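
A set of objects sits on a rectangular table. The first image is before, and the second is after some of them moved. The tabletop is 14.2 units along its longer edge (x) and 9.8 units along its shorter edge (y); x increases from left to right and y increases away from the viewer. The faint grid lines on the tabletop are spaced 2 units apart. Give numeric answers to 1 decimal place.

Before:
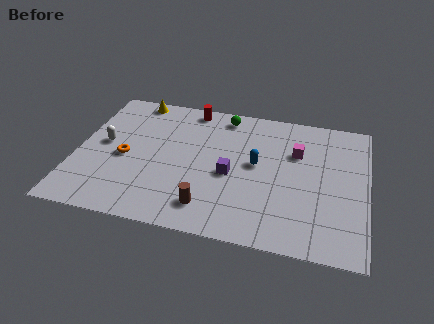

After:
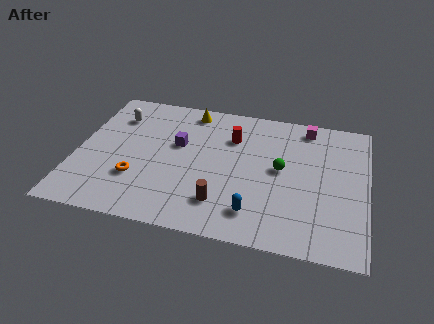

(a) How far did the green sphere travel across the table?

4.5

From (7.0, 8.6) to (10.0, 5.2), the green sphere covered √(3.0² + 3.4²) ≈ 4.5 units.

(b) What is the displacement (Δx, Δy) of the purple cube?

(-2.7, 1.6)

From the two frames, the purple cube sits at roughly (7.6, 4.3) before and (4.9, 5.9) after.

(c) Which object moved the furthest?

the green sphere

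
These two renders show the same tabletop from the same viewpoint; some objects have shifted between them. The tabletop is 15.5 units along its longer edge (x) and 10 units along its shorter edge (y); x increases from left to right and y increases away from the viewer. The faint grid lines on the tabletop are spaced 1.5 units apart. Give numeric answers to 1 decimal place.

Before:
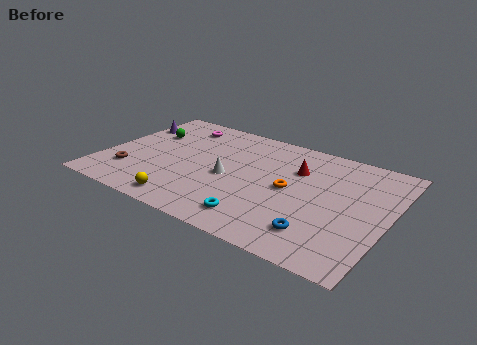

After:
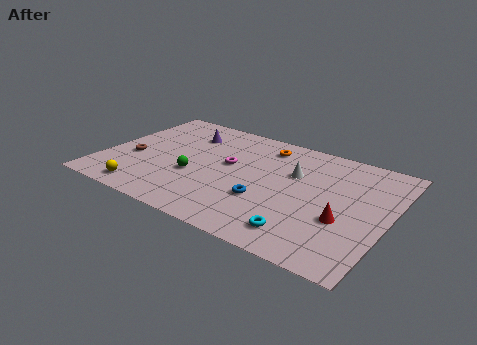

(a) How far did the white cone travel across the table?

3.9

The white cone moved from about (6.9, 4.5) to (10.2, 6.5), a distance of √(3.3² + 2.0²) ≈ 3.9.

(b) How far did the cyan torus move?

2.4

From (9.0, 1.7) to (11.4, 1.7), the cyan torus covered √(2.4² + 0.0²) ≈ 2.4 units.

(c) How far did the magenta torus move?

4.2

From (3.4, 8.3) to (6.7, 5.7), the magenta torus covered √(3.3² + 2.6²) ≈ 4.2 units.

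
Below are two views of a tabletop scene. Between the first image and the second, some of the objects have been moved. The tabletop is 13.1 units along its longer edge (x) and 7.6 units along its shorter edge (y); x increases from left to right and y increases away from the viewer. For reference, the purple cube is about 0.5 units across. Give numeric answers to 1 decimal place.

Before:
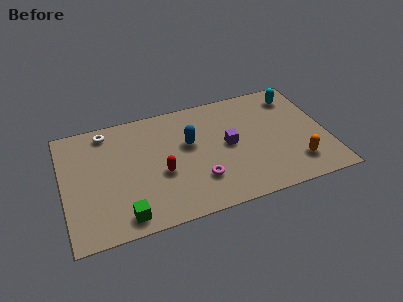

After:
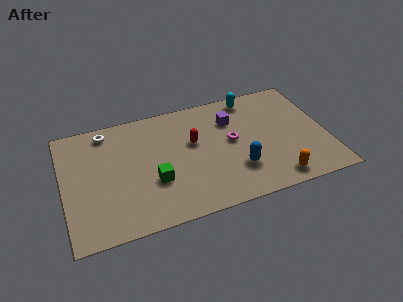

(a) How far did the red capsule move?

2.3

From (4.8, 3.1) to (6.5, 4.6), the red capsule covered √(1.7² + 1.5²) ≈ 2.3 units.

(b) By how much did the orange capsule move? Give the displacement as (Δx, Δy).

(-1.1, -0.7)

The orange capsule started near (11.4, 1.7) and ended near (10.3, 1.0).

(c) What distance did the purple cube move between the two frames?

1.6

The purple cube moved from about (8.2, 3.9) to (8.5, 5.5), a distance of √(0.3² + 1.6²) ≈ 1.6.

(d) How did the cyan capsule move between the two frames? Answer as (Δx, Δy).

(-2.2, 0.5)

The cyan capsule started near (11.8, 6.2) and ended near (9.6, 6.7).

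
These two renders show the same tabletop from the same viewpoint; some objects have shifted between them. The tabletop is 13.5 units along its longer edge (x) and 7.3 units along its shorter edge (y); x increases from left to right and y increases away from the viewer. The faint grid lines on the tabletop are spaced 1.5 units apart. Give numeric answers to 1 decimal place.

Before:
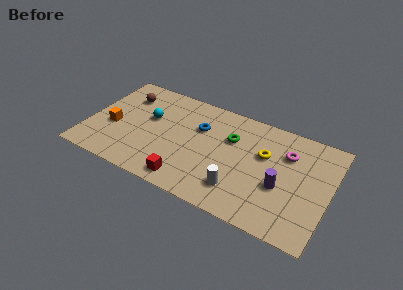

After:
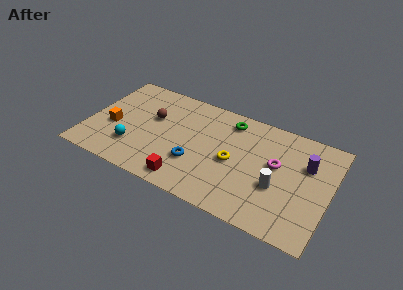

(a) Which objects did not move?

the orange cube and the red cube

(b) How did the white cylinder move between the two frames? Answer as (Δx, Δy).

(2.0, 1.1)

The white cylinder was at about (8.7, 1.7) and moved to about (10.7, 2.8).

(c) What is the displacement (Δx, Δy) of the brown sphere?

(1.7, -1.0)

The brown sphere was at about (1.8, 5.5) and moved to about (3.5, 4.5).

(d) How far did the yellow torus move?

2.0

From (9.8, 4.6) to (8.2, 3.4), the yellow torus covered √(1.6² + 1.2²) ≈ 2.0 units.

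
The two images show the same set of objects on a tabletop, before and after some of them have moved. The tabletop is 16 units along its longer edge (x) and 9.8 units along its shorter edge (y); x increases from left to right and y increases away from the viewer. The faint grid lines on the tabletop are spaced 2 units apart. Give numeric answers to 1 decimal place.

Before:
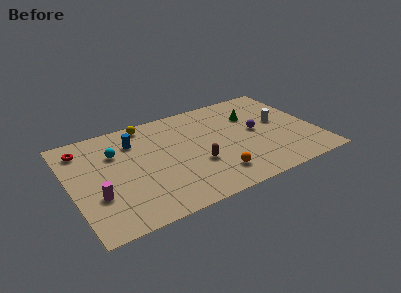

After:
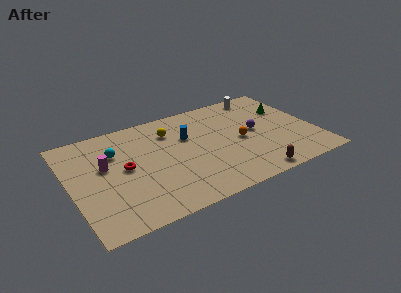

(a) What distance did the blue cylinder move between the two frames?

3.5

From (4.4, 7.4) to (7.8, 6.4), the blue cylinder covered √(3.4² + 1.0²) ≈ 3.5 units.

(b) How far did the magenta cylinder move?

2.6

The magenta cylinder moved from about (1.5, 3.3) to (2.3, 5.8), a distance of √(0.8² + 2.5²) ≈ 2.6.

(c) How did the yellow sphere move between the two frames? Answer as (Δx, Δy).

(1.4, -1.4)

The yellow sphere started near (5.4, 8.8) and ended near (6.8, 7.4).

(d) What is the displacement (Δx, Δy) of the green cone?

(2.4, -0.2)

The green cone started near (12.2, 6.8) and ended near (14.6, 6.6).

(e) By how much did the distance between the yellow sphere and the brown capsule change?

+2.0

Before: roughly 5.9 units apart; after: 7.9. That's 2.0 units further apart.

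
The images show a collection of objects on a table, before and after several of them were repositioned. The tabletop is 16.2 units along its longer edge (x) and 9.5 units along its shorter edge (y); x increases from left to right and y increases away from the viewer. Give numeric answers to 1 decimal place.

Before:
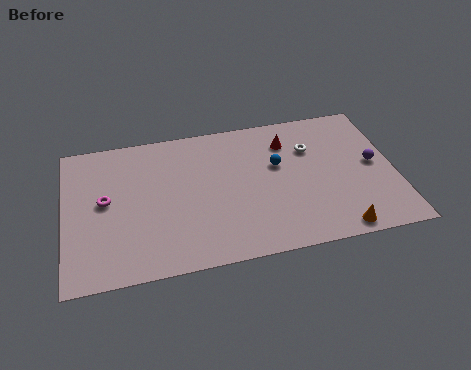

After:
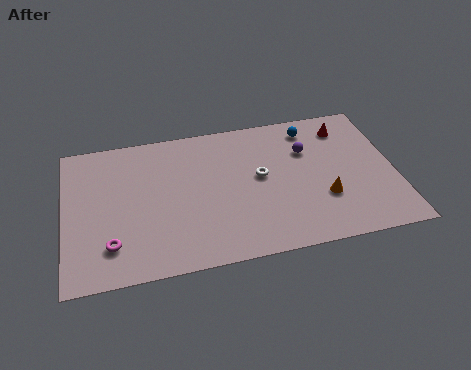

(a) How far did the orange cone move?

2.3

The orange cone was near (13.1, 0.9) before and (12.6, 3.1) after, so it travelled √(0.5² + 2.2²) ≈ 2.3 units.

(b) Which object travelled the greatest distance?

the purple sphere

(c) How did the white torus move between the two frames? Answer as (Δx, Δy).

(-2.6, -1.4)

From the two frames, the white torus sits at roughly (12.2, 6.6) before and (9.6, 5.2) after.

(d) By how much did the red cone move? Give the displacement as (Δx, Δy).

(2.9, 0.4)

From the two frames, the red cone sits at roughly (11.1, 7.3) before and (14.0, 7.7) after.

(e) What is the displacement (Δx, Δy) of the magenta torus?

(0.2, -2.9)

The magenta torus was at about (2.0, 5.1) and moved to about (2.2, 2.2).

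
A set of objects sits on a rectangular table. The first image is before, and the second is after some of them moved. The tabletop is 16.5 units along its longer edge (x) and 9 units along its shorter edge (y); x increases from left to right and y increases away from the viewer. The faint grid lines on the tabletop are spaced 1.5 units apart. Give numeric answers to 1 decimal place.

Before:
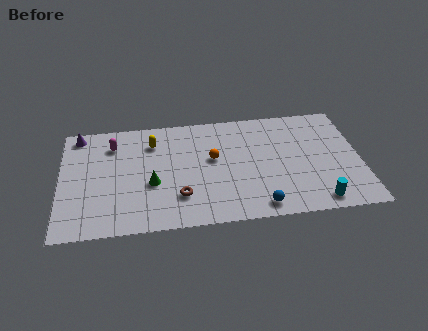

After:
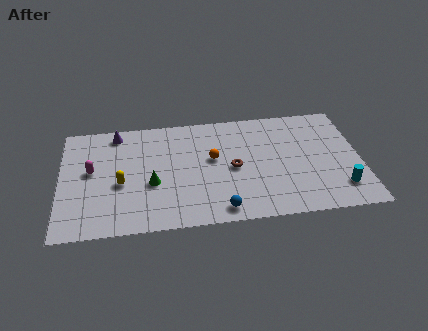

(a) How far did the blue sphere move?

2.1

From (10.8, 1.1) to (8.7, 1.1), the blue sphere covered √(2.1² + 0.0²) ≈ 2.1 units.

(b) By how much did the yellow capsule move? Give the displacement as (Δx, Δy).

(-1.8, -3.1)

The yellow capsule was at about (5.1, 6.9) and moved to about (3.3, 3.8).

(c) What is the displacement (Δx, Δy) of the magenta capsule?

(-1.2, -2.0)

The magenta capsule started near (2.9, 7.0) and ended near (1.7, 5.0).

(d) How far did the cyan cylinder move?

1.6

The cyan cylinder moved from about (14.0, 1.1) to (15.3, 2.0), a distance of √(1.3² + 0.9²) ≈ 1.6.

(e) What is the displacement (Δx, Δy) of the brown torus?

(3.0, 1.9)

The brown torus was at about (6.5, 2.4) and moved to about (9.5, 4.3).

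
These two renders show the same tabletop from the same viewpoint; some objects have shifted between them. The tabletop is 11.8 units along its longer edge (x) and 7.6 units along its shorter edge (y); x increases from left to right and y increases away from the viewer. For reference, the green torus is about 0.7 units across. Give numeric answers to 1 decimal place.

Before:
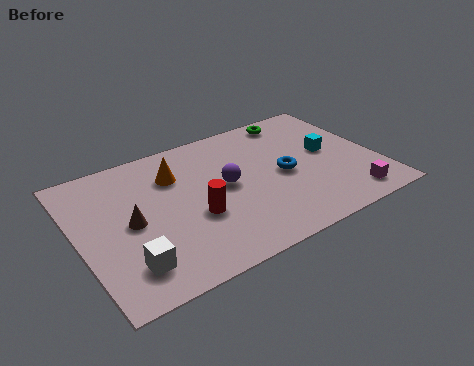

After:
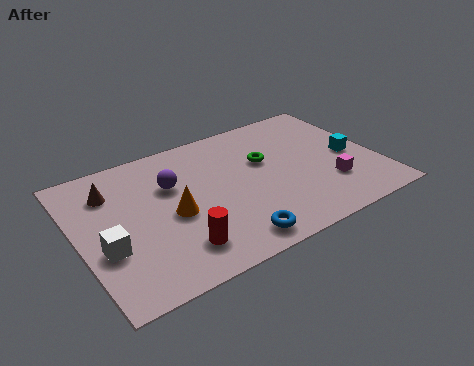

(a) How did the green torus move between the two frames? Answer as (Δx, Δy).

(-1.6, -2.0)

The green torus was at about (9.1, 6.7) and moved to about (7.5, 4.7).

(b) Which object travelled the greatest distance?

the blue torus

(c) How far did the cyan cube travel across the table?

1.0

The cyan cube moved from about (10.0, 4.1) to (10.8, 3.5), a distance of √(0.8² + 0.6²) ≈ 1.0.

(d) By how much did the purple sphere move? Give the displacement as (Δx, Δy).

(-2.0, 1.0)

The purple sphere was at about (5.8, 4.0) and moved to about (3.8, 5.0).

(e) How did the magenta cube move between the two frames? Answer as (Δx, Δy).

(-0.6, 1.1)

The magenta cube was at about (10.3, 1.1) and moved to about (9.7, 2.2).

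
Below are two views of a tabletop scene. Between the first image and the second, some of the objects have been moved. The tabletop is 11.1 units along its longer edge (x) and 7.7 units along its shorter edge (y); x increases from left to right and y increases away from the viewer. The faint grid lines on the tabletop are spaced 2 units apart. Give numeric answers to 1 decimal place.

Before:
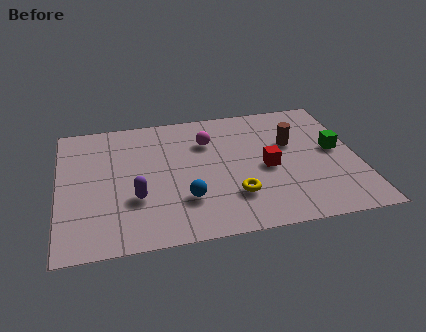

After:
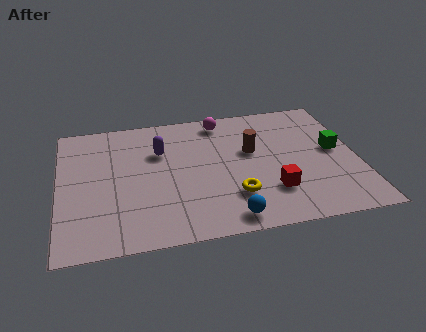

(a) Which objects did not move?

the yellow torus and the green cube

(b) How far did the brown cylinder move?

1.5

From (8.7, 4.8) to (7.2, 4.6), the brown cylinder covered √(1.5² + 0.2²) ≈ 1.5 units.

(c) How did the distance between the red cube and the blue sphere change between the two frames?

-1.3

Before: roughly 3.4 units apart; after: 2.1. That's 1.3 units closer together.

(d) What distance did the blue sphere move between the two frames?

2.0

The blue sphere was near (4.6, 2.2) before and (6.1, 0.9) after, so it travelled √(1.5² + 1.3²) ≈ 2.0 units.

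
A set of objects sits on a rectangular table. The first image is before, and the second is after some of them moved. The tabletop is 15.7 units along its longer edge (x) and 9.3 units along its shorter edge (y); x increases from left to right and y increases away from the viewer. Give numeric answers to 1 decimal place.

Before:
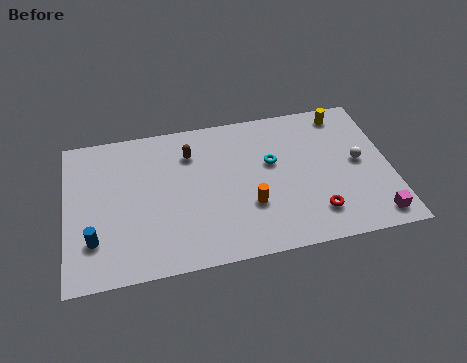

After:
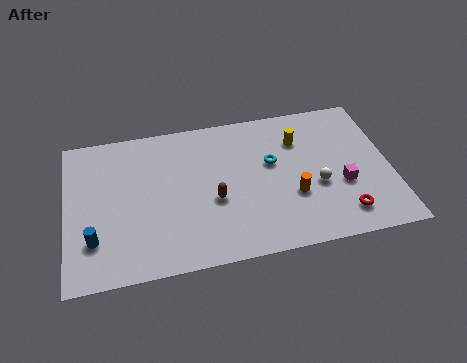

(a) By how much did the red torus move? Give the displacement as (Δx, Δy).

(1.3, -0.3)

The red torus was at about (11.9, 2.0) and moved to about (13.2, 1.7).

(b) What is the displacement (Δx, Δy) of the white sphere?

(-2.1, -1.1)

The white sphere was at about (14.2, 4.8) and moved to about (12.1, 3.7).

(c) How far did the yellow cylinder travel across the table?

2.6

The yellow cylinder moved from about (13.7, 8.1) to (11.4, 6.8), a distance of √(2.3² + 1.3²) ≈ 2.6.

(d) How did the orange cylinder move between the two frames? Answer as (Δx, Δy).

(2.1, 0.2)

The orange cylinder started near (8.8, 3.1) and ended near (10.9, 3.3).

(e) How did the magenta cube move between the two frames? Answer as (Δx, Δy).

(-1.4, 2.3)

The magenta cube was at about (14.7, 1.2) and moved to about (13.3, 3.5).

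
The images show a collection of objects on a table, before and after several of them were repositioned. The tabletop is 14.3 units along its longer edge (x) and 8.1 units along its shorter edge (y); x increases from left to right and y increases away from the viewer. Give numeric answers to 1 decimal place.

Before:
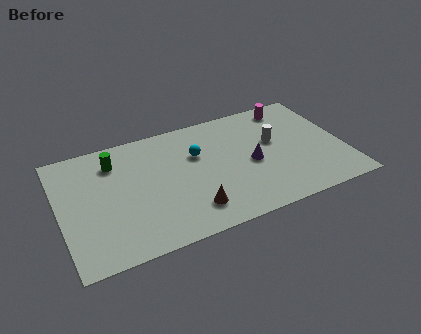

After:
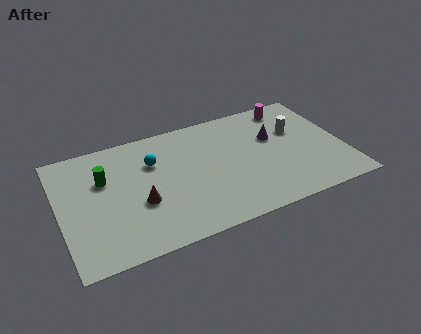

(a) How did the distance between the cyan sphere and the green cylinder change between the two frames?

-1.7

The distance was about 4.2 in the first image and 2.5 in the second, so they moved 1.7 units closer together.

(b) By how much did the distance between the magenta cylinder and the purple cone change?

-1.9

They were about 4.1 units apart before and 2.2 after — 1.9 units closer together.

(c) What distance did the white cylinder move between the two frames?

1.3

The white cylinder moved from about (10.9, 4.8) to (12.1, 5.2), a distance of √(1.2² + 0.4²) ≈ 1.3.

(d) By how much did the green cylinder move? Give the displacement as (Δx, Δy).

(-0.6, -1.0)

From the two frames, the green cylinder sits at roughly (2.9, 6.3) before and (2.3, 5.3) after.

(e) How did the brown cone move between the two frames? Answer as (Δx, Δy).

(-2.4, 1.4)

The brown cone started near (6.3, 1.7) and ended near (3.9, 3.1).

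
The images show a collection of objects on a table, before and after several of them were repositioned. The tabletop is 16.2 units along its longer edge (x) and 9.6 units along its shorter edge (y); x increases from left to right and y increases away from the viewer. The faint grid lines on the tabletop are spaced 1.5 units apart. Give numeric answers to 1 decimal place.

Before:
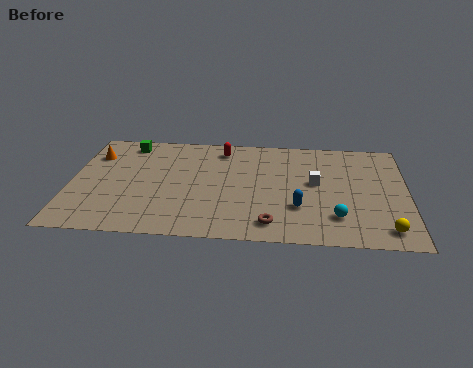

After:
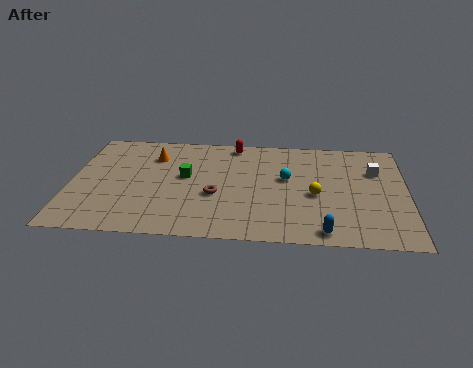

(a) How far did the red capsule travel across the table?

0.8

From (7.2, 8.1) to (7.8, 8.6), the red capsule covered √(0.6² + 0.5²) ≈ 0.8 units.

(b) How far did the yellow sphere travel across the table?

4.3

The yellow sphere moved from about (15.1, 1.4) to (11.8, 4.2), a distance of √(3.3² + 2.8²) ≈ 4.3.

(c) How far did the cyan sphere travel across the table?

4.1

The cyan sphere moved from about (12.8, 2.3) to (10.4, 5.6), a distance of √(2.4² + 3.3²) ≈ 4.1.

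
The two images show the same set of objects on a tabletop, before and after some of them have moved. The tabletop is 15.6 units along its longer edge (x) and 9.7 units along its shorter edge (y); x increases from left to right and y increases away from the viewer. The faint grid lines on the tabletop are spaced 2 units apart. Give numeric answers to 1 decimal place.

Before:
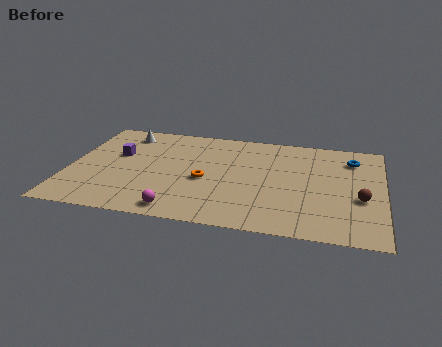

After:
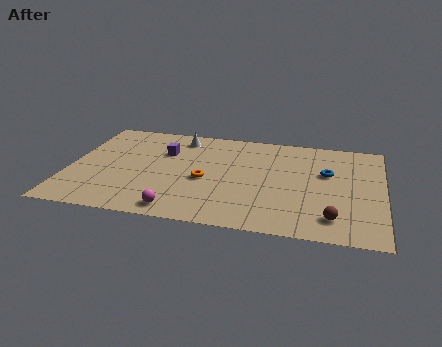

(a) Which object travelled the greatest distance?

the white cone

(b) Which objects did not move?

the magenta sphere and the orange torus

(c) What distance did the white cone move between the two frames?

2.8

The white cone moved from about (2.5, 8.1) to (5.3, 8.2), a distance of √(2.8² + 0.1²) ≈ 2.8.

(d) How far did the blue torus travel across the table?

2.0

From (14.0, 7.6) to (12.8, 6.0), the blue torus covered √(1.2² + 1.6²) ≈ 2.0 units.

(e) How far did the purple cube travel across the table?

2.4

The purple cube moved from about (2.3, 5.9) to (4.6, 6.6), a distance of √(2.3² + 0.7²) ≈ 2.4.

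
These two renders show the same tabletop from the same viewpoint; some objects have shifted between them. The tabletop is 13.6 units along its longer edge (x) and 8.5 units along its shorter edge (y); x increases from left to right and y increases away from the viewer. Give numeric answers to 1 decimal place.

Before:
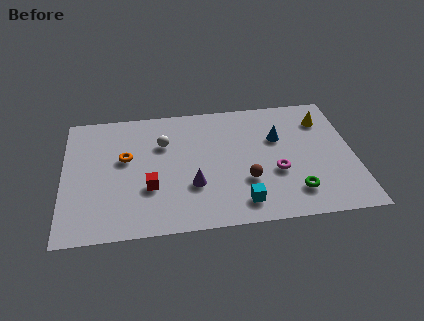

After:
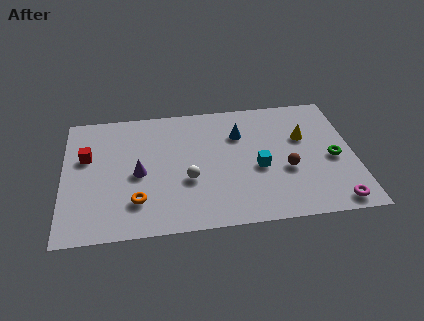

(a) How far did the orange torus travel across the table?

2.9

The orange torus was near (2.9, 5.0) before and (3.4, 2.1) after, so it travelled √(0.5² + 2.9²) ≈ 2.9 units.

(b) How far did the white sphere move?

2.8

The white sphere moved from about (4.7, 5.8) to (5.8, 3.2), a distance of √(1.1² + 2.6²) ≈ 2.8.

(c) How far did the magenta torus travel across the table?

3.5

The magenta torus moved from about (9.9, 3.2) to (12.5, 0.9), a distance of √(2.6² + 2.3²) ≈ 3.5.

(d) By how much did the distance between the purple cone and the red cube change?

+0.8

They were about 2.0 units apart before and 2.8 after — 0.8 units further apart.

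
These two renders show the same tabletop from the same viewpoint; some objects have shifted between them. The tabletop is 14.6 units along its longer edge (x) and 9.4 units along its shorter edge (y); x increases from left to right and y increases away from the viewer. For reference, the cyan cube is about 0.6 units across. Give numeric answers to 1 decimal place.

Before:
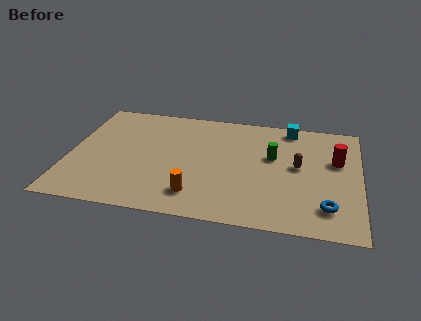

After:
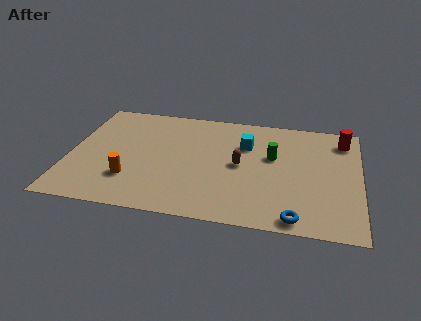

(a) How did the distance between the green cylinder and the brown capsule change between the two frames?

+0.5

They were about 1.4 units apart before and 1.9 after — 0.5 units further apart.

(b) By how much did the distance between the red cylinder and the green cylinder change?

+0.8

Before: roughly 3.2 units apart; after: 4.0. That's 0.8 units further apart.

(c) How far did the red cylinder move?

1.8

The red cylinder moved from about (13.4, 5.9) to (13.7, 7.7), a distance of √(0.3² + 1.8²) ≈ 1.8.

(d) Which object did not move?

the green cylinder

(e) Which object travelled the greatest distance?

the orange cylinder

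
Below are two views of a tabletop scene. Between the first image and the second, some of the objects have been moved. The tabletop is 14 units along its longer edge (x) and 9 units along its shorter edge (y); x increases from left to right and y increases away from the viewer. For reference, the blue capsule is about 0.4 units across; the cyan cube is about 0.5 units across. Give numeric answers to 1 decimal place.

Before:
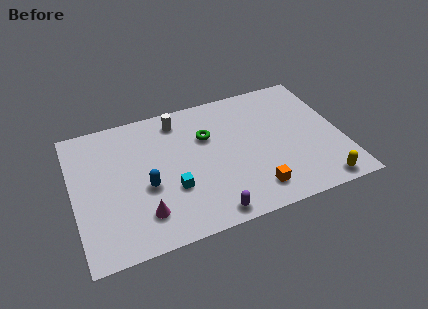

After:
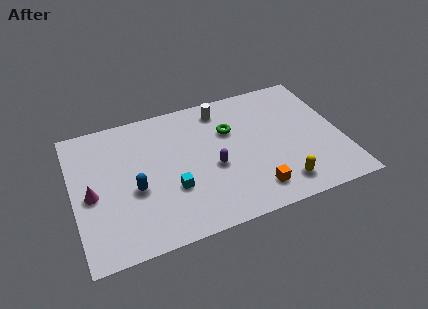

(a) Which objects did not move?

the cyan cube and the orange cube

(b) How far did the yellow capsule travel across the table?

2.1

The yellow capsule was near (12.5, 0.9) before and (10.5, 1.5) after, so it travelled √(2.0² + 0.6²) ≈ 2.1 units.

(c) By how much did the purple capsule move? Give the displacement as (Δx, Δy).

(0.5, 2.9)

From the two frames, the purple capsule sits at roughly (6.7, 0.9) before and (7.2, 3.8) after.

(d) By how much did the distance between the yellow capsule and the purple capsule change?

-1.8

Before: roughly 5.8 units apart; after: 4.0. That's 1.8 units closer together.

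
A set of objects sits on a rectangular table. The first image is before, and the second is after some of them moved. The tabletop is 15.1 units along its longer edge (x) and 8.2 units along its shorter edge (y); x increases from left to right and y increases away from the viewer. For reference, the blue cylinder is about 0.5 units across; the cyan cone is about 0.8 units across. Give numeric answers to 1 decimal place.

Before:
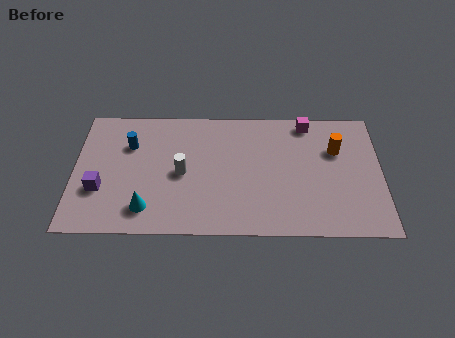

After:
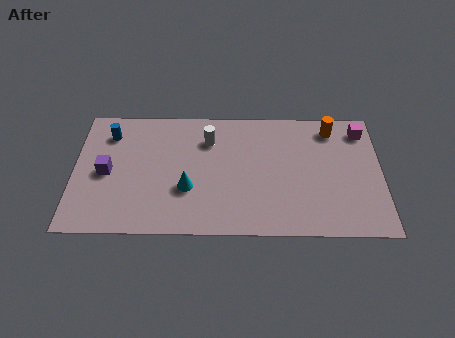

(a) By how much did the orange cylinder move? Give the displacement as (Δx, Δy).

(-0.2, 1.4)

The orange cylinder started near (12.9, 5.5) and ended near (12.7, 6.9).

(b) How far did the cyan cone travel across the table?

2.4

The cyan cone moved from about (3.6, 1.6) to (5.6, 2.9), a distance of √(2.0² + 1.3²) ≈ 2.4.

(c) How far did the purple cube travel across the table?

1.1

The purple cube moved from about (1.3, 2.8) to (1.6, 3.9), a distance of √(0.3² + 1.1²) ≈ 1.1.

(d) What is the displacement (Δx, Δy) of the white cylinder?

(1.3, 2.2)

The white cylinder was at about (5.3, 3.9) and moved to about (6.6, 6.1).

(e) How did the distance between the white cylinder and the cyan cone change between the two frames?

+0.5

The distance was about 2.9 in the first image and 3.4 in the second, so they moved 0.5 units further apart.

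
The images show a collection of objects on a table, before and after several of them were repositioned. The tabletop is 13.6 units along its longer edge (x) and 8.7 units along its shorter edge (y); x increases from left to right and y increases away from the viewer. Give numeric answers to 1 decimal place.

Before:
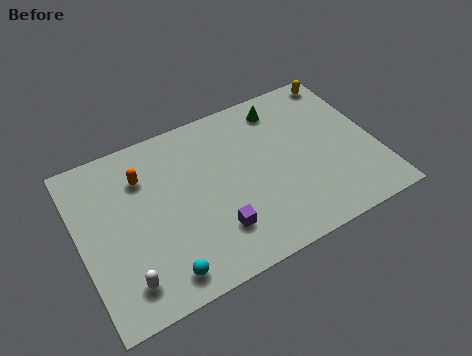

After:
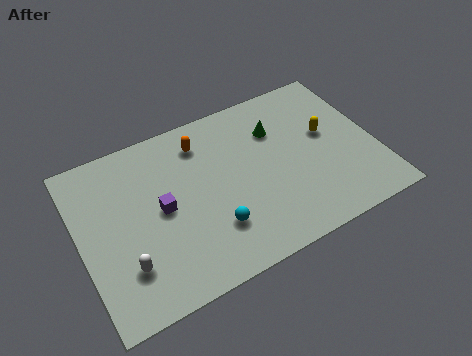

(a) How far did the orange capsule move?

2.9

From (3.1, 6.4) to (5.9, 7.0), the orange capsule covered √(2.8² + 0.6²) ≈ 2.9 units.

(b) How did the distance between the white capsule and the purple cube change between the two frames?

-1.4

Before: roughly 4.2 units apart; after: 2.8. That's 1.4 units closer together.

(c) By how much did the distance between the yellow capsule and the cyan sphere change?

-5.2

They were about 11.5 units apart before and 6.3 after — 5.2 units closer together.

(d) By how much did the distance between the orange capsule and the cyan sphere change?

-0.6

Before: roughly 5.2 units apart; after: 4.6. That's 0.6 units closer together.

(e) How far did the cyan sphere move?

2.8

The cyan sphere was near (3.3, 1.2) before and (5.8, 2.4) after, so it travelled √(2.5² + 1.2²) ≈ 2.8 units.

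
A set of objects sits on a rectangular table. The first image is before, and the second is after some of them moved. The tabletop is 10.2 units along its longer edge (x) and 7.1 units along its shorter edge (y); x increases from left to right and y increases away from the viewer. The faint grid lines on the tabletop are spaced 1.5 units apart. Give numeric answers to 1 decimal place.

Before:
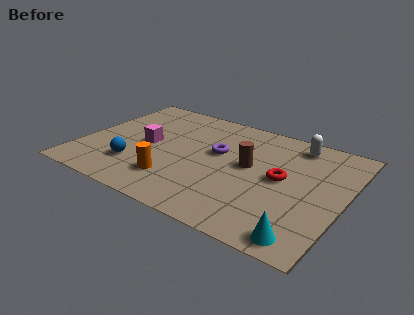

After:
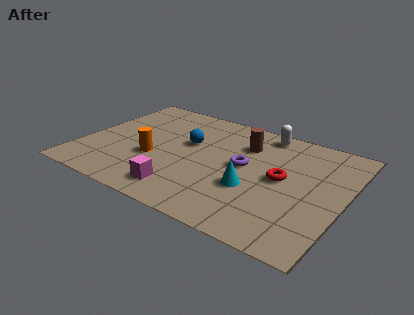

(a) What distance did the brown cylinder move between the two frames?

1.4

The brown cylinder moved from about (6.5, 3.9) to (6.1, 5.2), a distance of √(0.4² + 1.3²) ≈ 1.4.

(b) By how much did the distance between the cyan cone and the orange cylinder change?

-1.4

Before: roughly 5.3 units apart; after: 3.9. That's 1.4 units closer together.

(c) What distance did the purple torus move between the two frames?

1.2

The purple torus moved from about (5.2, 4.2) to (6.3, 3.8), a distance of √(1.1² + 0.4²) ≈ 1.2.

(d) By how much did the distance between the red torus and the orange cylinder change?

+0.6

Before: roughly 4.4 units apart; after: 5.0. That's 0.6 units further apart.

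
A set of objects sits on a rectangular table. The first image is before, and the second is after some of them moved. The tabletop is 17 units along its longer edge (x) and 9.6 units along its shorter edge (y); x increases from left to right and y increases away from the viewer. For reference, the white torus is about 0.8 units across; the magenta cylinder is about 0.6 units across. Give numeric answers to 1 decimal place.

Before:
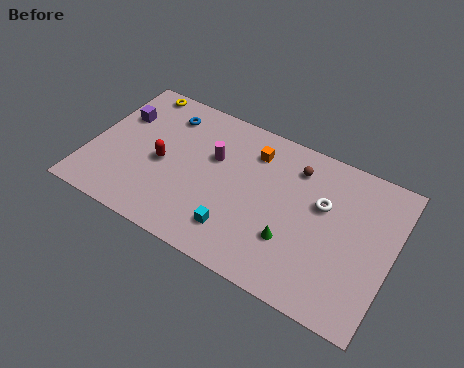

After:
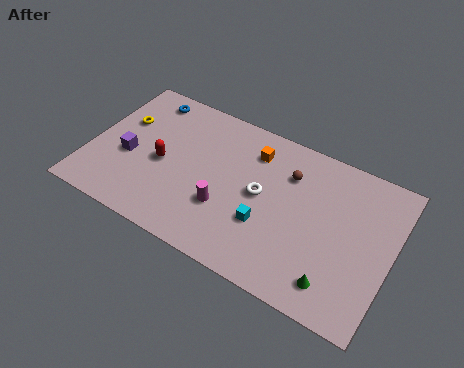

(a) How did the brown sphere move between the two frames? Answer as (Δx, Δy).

(-0.3, -0.6)

The brown sphere started near (11.3, 7.6) and ended near (11.0, 7.0).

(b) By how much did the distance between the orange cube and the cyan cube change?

-1.0

Before: roughly 5.4 units apart; after: 4.4. That's 1.0 units closer together.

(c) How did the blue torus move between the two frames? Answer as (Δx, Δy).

(-1.3, 0.6)

The blue torus was at about (3.8, 7.7) and moved to about (2.5, 8.3).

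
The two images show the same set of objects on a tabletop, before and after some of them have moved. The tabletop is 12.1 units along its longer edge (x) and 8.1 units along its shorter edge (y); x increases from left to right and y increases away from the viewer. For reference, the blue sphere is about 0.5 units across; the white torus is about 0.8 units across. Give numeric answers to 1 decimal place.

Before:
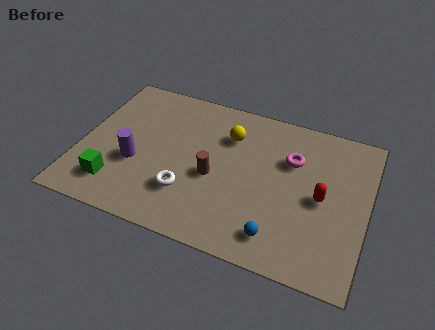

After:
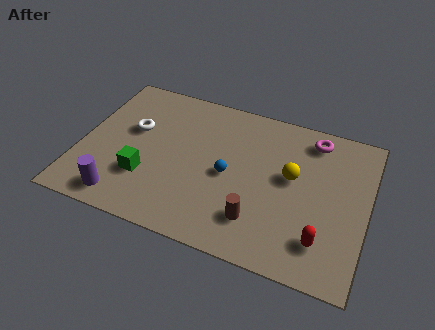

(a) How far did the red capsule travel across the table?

2.1

The red capsule moved from about (10.2, 3.9) to (10.4, 1.8), a distance of √(0.2² + 2.1²) ≈ 2.1.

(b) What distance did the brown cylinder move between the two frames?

2.6

The brown cylinder moved from about (5.7, 3.5) to (7.7, 1.9), a distance of √(2.0² + 1.6²) ≈ 2.6.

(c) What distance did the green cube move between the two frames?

1.4

From (1.7, 1.7) to (2.9, 2.5), the green cube covered √(1.2² + 0.8²) ≈ 1.4 units.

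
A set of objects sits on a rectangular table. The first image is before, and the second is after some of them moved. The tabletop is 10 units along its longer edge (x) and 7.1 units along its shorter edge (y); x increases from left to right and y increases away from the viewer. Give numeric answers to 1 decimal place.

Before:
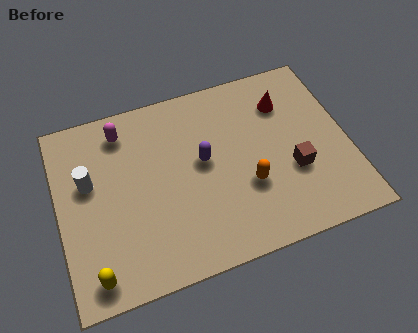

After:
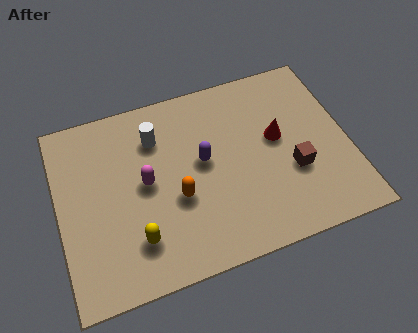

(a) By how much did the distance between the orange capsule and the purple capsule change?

-0.5

The distance was about 2.0 in the first image and 1.5 in the second, so they moved 0.5 units closer together.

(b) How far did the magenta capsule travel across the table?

2.3

The magenta capsule was near (2.4, 5.9) before and (3.0, 3.7) after, so it travelled √(0.6² + 2.2²) ≈ 2.3 units.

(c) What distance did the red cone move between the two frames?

1.4

The red cone was near (8.0, 5.3) before and (7.6, 4.0) after, so it travelled √(0.4² + 1.3²) ≈ 1.4 units.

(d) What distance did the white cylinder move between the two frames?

2.6

The white cylinder was near (1.1, 4.3) before and (3.5, 5.3) after, so it travelled √(2.4² + 1.0²) ≈ 2.6 units.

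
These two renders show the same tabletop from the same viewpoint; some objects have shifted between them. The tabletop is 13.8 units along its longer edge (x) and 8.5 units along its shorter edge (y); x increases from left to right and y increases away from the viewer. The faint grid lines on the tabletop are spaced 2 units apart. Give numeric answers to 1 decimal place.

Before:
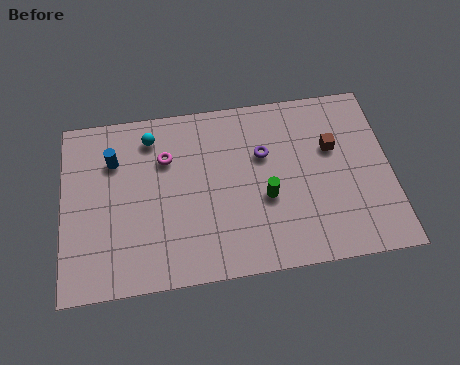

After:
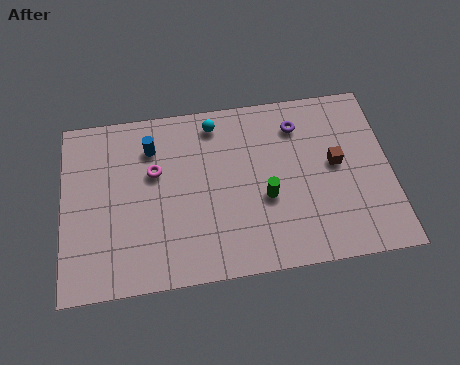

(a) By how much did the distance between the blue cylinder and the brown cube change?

-1.3

Before: roughly 9.2 units apart; after: 7.9. That's 1.3 units closer together.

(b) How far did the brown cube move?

0.8

The brown cube was near (11.4, 5.4) before and (11.5, 4.6) after, so it travelled √(0.1² + 0.8²) ≈ 0.8 units.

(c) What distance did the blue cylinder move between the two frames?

1.6

The blue cylinder was near (2.2, 6.1) before and (3.8, 6.5) after, so it travelled √(1.6² + 0.4²) ≈ 1.6 units.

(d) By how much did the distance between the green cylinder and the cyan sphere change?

-1.5

They were about 5.9 units apart before and 4.4 after — 1.5 units closer together.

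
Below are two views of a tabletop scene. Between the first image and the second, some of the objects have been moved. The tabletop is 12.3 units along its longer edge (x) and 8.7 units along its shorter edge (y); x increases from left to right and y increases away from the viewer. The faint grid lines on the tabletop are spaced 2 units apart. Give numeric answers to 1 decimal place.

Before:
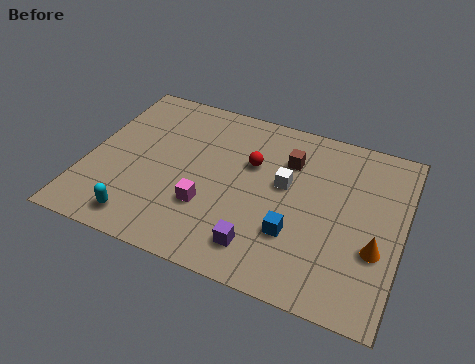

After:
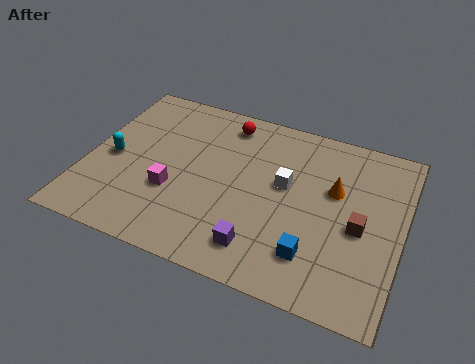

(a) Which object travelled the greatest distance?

the brown cube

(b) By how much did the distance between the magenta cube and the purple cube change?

+1.4

Before: roughly 2.5 units apart; after: 3.9. That's 1.4 units further apart.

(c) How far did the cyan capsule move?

3.2

The cyan capsule moved from about (2.5, 1.2) to (1.0, 4.0), a distance of √(1.5² + 2.8²) ≈ 3.2.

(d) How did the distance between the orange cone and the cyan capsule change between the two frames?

-0.4

Before: roughly 9.1 units apart; after: 8.7. That's 0.4 units closer together.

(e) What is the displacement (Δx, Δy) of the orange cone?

(-1.8, 2.3)

The orange cone started near (11.4, 3.1) and ended near (9.6, 5.4).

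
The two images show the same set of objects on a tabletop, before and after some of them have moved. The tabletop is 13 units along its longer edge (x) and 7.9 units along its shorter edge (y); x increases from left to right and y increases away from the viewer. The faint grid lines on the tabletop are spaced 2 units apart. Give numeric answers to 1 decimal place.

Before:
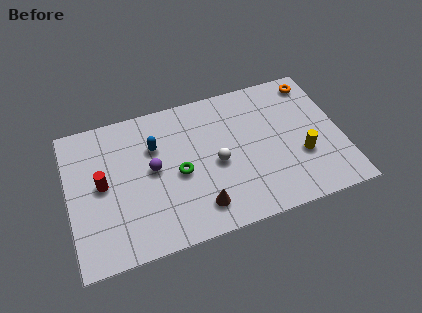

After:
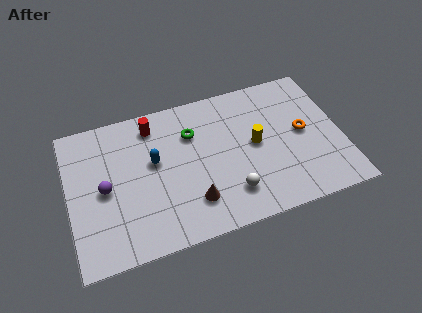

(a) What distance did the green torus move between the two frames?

2.2

The green torus was near (5.2, 3.6) before and (6.0, 5.6) after, so it travelled √(0.8² + 2.0²) ≈ 2.2 units.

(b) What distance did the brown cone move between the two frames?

0.5

The brown cone moved from about (6.0, 1.5) to (5.7, 1.9), a distance of √(0.3² + 0.4²) ≈ 0.5.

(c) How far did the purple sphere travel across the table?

2.3

From (4.0, 4.2) to (1.7, 3.8), the purple sphere covered √(2.3² + 0.4²) ≈ 2.3 units.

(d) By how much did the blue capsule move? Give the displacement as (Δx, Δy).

(-0.1, -0.8)

The blue capsule started near (4.2, 5.4) and ended near (4.1, 4.6).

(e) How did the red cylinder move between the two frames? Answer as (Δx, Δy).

(2.6, 2.5)

The red cylinder started near (1.6, 4.1) and ended near (4.2, 6.6).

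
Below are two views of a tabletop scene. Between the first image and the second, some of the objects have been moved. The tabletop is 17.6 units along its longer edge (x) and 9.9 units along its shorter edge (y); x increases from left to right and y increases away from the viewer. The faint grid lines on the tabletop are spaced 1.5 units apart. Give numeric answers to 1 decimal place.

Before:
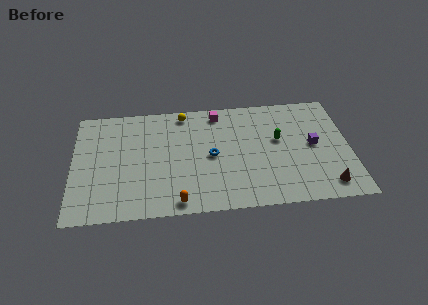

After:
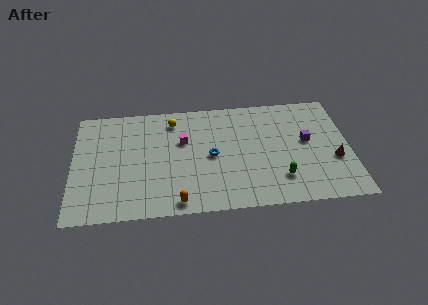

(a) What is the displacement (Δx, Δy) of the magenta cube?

(-2.3, -2.3)

From the two frames, the magenta cube sits at roughly (9.3, 8.6) before and (7.0, 6.3) after.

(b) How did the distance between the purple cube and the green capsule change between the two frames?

+1.3

They were about 2.3 units apart before and 3.6 after — 1.3 units further apart.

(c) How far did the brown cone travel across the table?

2.3

From (16.0, 1.5) to (16.6, 3.7), the brown cone covered √(0.6² + 2.2²) ≈ 2.3 units.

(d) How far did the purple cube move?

0.6

The purple cube was near (15.3, 5.1) before and (14.9, 5.5) after, so it travelled √(0.4² + 0.4²) ≈ 0.6 units.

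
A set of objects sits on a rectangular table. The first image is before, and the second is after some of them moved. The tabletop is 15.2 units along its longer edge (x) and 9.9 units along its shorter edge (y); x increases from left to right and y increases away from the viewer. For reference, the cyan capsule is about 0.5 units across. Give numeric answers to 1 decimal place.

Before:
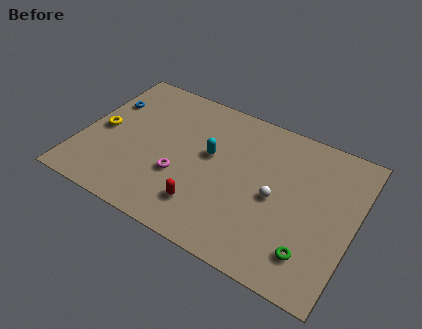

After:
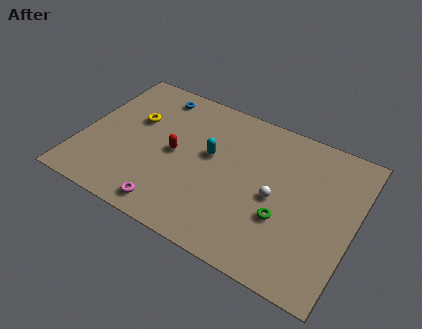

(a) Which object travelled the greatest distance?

the red capsule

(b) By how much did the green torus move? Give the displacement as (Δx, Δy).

(-1.7, 1.4)

From the two frames, the green torus sits at roughly (13.2, 2.1) before and (11.5, 3.5) after.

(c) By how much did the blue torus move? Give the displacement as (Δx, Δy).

(2.5, 1.7)

The blue torus was at about (1.0, 6.8) and moved to about (3.5, 8.5).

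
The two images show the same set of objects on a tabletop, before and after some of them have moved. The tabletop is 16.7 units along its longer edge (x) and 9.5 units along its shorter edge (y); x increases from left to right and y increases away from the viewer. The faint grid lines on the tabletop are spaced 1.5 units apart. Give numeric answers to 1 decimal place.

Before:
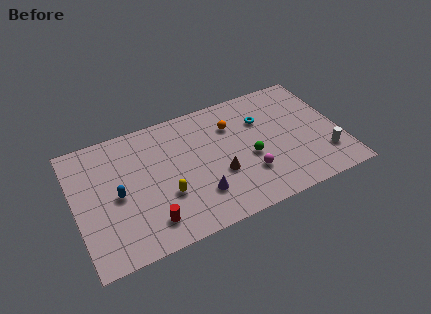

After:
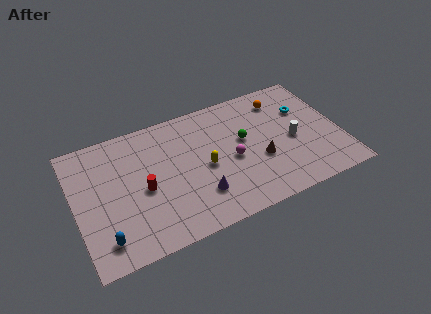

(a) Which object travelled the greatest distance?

the orange sphere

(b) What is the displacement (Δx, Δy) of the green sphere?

(-0.2, 1.5)

The green sphere was at about (10.9, 4.0) and moved to about (10.7, 5.5).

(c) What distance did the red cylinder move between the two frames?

2.5

The red cylinder moved from about (4.3, 1.8) to (4.2, 4.3), a distance of √(0.1² + 2.5²) ≈ 2.5.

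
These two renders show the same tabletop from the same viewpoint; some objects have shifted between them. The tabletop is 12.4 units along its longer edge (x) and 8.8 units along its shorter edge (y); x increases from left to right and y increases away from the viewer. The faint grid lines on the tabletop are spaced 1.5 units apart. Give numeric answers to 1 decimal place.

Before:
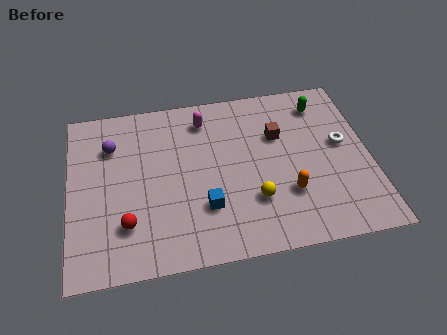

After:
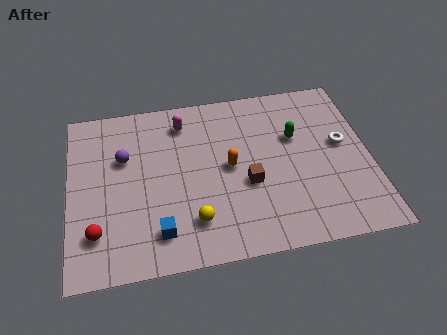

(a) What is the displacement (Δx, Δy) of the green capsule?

(-1.2, -1.6)

The green capsule started near (10.6, 7.2) and ended near (9.4, 5.6).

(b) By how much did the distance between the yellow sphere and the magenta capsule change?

+0.3

The distance was about 4.9 in the first image and 5.2 in the second, so they moved 0.3 units further apart.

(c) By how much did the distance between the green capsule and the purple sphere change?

-1.7

Before: roughly 8.8 units apart; after: 7.1. That's 1.7 units closer together.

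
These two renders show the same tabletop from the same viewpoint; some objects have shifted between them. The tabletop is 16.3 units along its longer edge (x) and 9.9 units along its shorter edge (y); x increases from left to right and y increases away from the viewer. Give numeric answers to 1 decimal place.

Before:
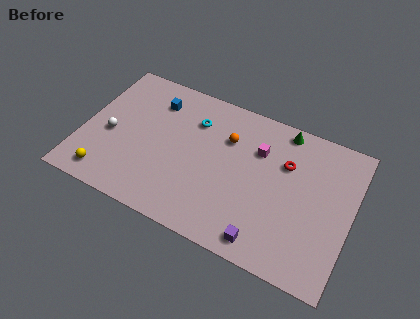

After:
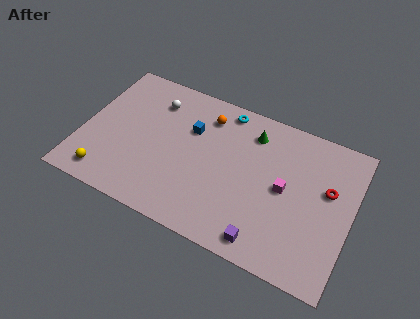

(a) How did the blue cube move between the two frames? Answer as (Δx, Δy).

(2.4, -1.1)

From the two frames, the blue cube sits at roughly (4.0, 7.7) before and (6.4, 6.6) after.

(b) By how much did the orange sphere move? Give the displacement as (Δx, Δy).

(-1.4, 1.0)

The orange sphere was at about (8.6, 6.9) and moved to about (7.2, 7.9).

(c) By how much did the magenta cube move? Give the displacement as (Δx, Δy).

(1.8, -1.9)

The magenta cube started near (10.5, 6.9) and ended near (12.3, 5.0).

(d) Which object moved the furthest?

the white sphere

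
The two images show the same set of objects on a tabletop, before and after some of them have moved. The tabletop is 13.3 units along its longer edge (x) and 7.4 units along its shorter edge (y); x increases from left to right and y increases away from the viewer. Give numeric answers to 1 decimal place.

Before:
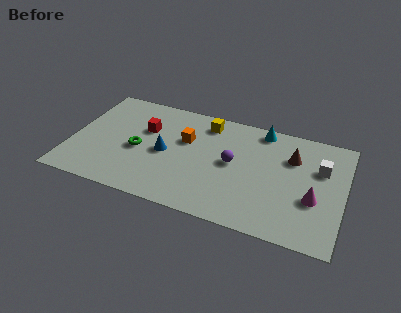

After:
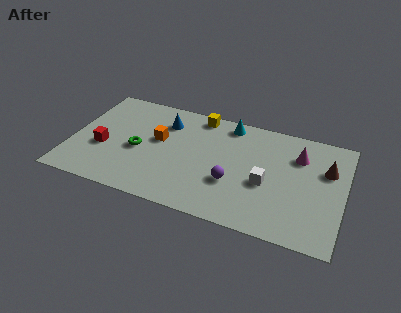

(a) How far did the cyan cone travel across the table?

1.6

From (9.1, 6.6) to (7.5, 6.5), the cyan cone covered √(1.6² + 0.1²) ≈ 1.6 units.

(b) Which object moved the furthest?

the white cube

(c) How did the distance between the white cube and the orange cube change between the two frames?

-1.1

The distance was about 6.6 in the first image and 5.5 in the second, so they moved 1.1 units closer together.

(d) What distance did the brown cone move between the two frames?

1.7

From (10.7, 5.2) to (12.4, 4.9), the brown cone covered √(1.7² + 0.3²) ≈ 1.7 units.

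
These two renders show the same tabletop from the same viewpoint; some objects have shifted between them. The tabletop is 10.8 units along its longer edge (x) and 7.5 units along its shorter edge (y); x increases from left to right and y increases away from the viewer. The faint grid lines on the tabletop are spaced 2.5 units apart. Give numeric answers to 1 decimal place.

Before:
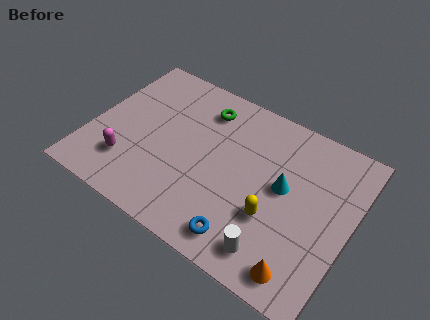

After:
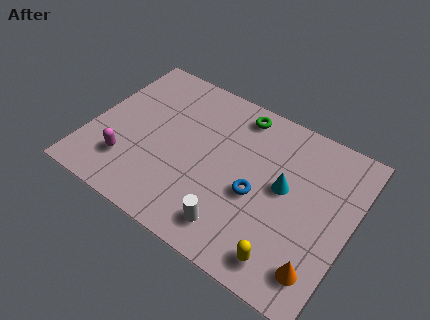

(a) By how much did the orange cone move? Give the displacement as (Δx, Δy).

(0.6, 0.4)

The orange cone was at about (9.3, 1.0) and moved to about (9.9, 1.4).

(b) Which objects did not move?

the magenta capsule and the cyan cone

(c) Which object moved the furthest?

the blue torus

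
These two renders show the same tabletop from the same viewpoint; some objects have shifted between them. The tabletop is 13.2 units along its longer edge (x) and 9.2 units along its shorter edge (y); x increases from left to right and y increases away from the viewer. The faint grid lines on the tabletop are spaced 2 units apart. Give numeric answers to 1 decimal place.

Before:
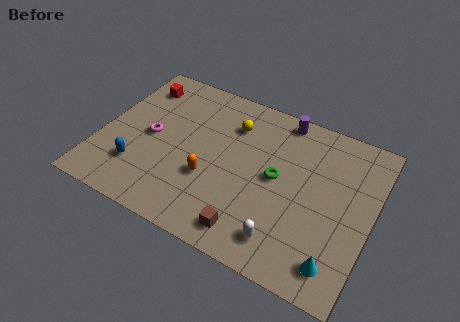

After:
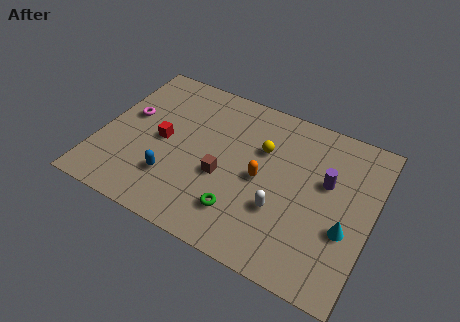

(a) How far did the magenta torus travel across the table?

1.4

The magenta torus moved from about (2.4, 4.5) to (1.2, 5.3), a distance of √(1.2² + 0.8²) ≈ 1.4.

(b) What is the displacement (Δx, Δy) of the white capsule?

(-0.4, 1.5)

The white capsule started near (9.4, 1.6) and ended near (9.0, 3.1).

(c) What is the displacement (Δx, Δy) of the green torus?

(-1.4, -2.7)

The green torus started near (8.6, 4.8) and ended near (7.2, 2.1).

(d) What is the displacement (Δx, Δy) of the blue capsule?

(1.7, 0.1)

The blue capsule started near (2.1, 2.4) and ended near (3.8, 2.5).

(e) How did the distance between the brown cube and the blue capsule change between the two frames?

-3.2

The distance was about 5.8 in the first image and 2.6 in the second, so they moved 3.2 units closer together.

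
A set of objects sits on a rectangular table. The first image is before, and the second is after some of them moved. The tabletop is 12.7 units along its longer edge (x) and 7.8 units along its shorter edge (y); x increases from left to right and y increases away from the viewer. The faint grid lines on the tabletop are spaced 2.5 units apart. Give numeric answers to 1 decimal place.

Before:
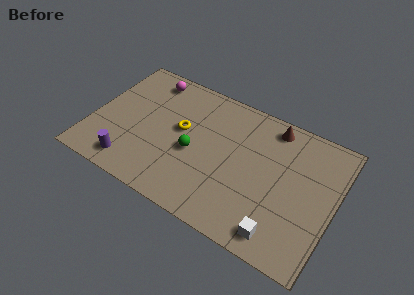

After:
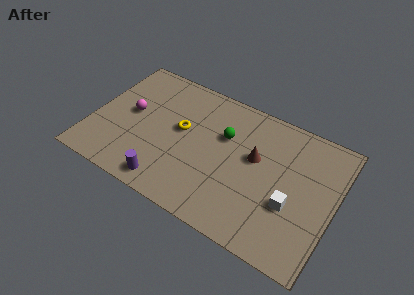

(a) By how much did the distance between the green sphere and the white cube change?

-1.0

Before: roughly 5.4 units apart; after: 4.4. That's 1.0 units closer together.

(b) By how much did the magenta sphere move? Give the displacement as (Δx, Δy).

(-0.6, -2.5)

The magenta sphere started near (2.5, 6.7) and ended near (1.9, 4.2).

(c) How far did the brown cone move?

2.3

The brown cone moved from about (9.1, 6.8) to (8.5, 4.6), a distance of √(0.6² + 2.2²) ≈ 2.3.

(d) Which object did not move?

the yellow torus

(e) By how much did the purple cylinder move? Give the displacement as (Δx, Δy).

(2.0, -0.2)

From the two frames, the purple cylinder sits at roughly (2.4, 1.2) before and (4.4, 1.0) after.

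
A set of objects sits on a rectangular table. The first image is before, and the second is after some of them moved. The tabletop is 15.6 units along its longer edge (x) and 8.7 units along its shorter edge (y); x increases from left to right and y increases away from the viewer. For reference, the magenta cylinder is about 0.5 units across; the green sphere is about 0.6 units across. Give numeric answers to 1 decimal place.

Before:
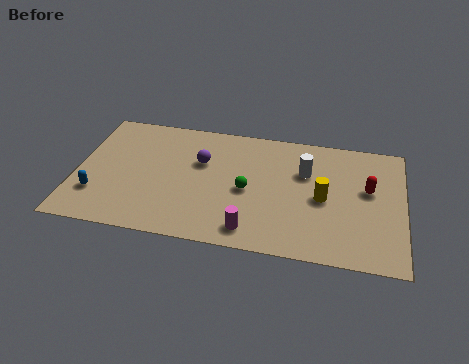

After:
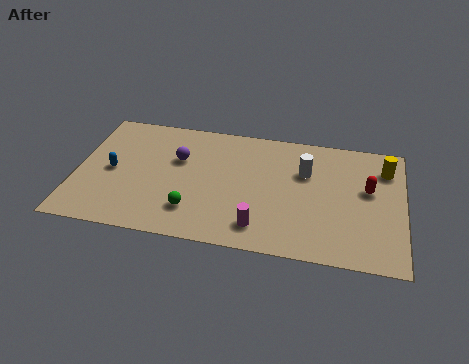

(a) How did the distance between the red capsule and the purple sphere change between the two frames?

+1.1

Before: roughly 8.0 units apart; after: 9.1. That's 1.1 units further apart.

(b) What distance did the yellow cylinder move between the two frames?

3.9

The yellow cylinder was near (11.8, 4.1) before and (14.7, 6.7) after, so it travelled √(2.9² + 2.6²) ≈ 3.9 units.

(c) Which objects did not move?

the white cylinder and the red capsule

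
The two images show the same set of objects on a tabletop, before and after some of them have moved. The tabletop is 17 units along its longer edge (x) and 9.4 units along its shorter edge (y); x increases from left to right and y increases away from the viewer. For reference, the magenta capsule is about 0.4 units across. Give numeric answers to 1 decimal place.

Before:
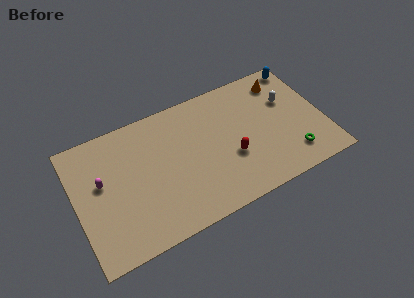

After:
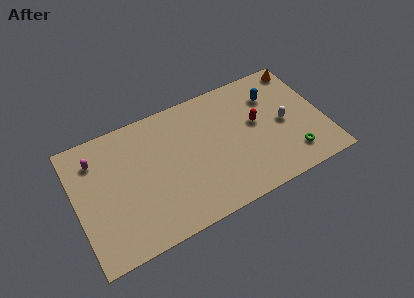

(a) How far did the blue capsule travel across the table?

2.7

From (16.1, 8.4) to (13.8, 6.9), the blue capsule covered √(2.3² + 1.5²) ≈ 2.7 units.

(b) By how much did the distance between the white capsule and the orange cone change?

+2.6

Before: roughly 1.6 units apart; after: 4.2. That's 2.6 units further apart.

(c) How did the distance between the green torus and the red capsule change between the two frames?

-0.4

They were about 4.3 units apart before and 3.9 after — 0.4 units closer together.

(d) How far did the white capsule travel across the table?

1.7

From (14.8, 6.1) to (14.3, 4.5), the white capsule covered √(0.5² + 1.6²) ≈ 1.7 units.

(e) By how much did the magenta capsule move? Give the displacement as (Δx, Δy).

(-0.2, 1.8)

The magenta capsule was at about (1.8, 5.5) and moved to about (1.6, 7.3).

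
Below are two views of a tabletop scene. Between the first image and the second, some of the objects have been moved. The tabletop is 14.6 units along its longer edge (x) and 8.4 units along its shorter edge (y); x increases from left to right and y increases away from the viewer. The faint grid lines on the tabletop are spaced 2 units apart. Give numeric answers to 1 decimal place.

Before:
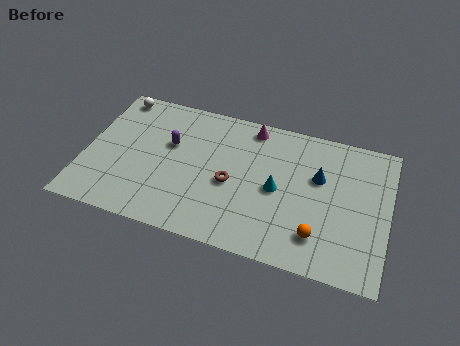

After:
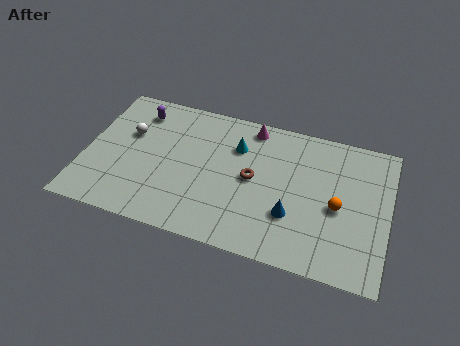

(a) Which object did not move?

the magenta cone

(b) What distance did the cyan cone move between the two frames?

2.9

From (9.3, 4.0) to (7.2, 6.0), the cyan cone covered √(2.1² + 2.0²) ≈ 2.9 units.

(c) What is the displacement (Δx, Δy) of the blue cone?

(-1.1, -2.6)

From the two frames, the blue cone sits at roughly (11.2, 5.3) before and (10.1, 2.7) after.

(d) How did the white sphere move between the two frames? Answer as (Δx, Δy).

(0.9, -2.2)

The white sphere was at about (1.1, 7.5) and moved to about (2.0, 5.3).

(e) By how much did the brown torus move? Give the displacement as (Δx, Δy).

(1.0, 0.6)

From the two frames, the brown torus sits at roughly (7.1, 3.7) before and (8.1, 4.3) after.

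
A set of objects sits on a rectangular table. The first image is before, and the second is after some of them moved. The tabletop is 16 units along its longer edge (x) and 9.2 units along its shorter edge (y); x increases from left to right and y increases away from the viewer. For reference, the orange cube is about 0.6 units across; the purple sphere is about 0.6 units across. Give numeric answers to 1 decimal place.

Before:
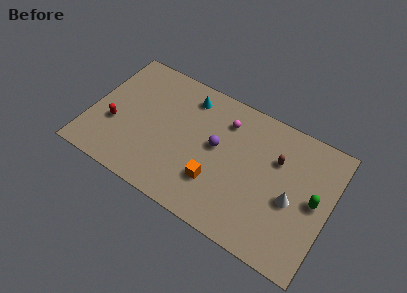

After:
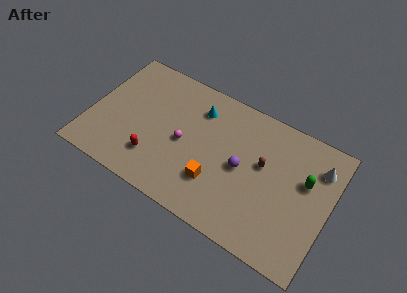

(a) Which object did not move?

the orange cube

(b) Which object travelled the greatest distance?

the magenta sphere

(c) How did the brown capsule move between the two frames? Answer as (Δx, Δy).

(-0.8, -0.8)

The brown capsule started near (12.3, 6.2) and ended near (11.5, 5.4).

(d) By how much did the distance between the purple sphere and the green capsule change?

-2.3

They were about 6.6 units apart before and 4.3 after — 2.3 units closer together.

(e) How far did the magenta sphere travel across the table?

3.7

From (8.7, 7.1) to (6.3, 4.3), the magenta sphere covered √(2.4² + 2.8²) ≈ 3.7 units.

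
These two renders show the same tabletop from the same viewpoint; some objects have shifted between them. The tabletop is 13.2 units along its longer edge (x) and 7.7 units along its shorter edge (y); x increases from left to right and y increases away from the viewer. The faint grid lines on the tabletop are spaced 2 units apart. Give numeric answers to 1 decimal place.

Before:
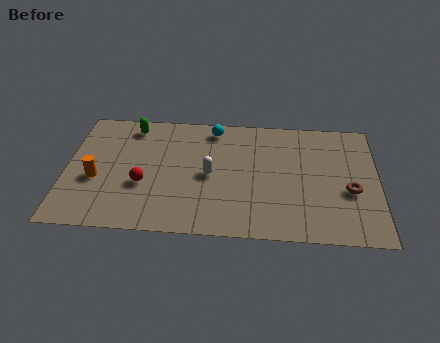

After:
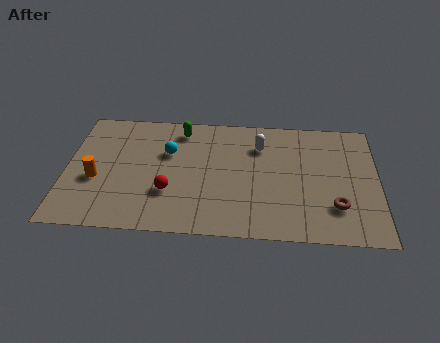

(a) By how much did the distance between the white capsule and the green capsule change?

-1.0

The distance was about 4.5 in the first image and 3.5 in the second, so they moved 1.0 units closer together.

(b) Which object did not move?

the orange cylinder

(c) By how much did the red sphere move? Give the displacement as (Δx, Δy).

(1.1, -0.4)

The red sphere started near (3.3, 2.9) and ended near (4.4, 2.5).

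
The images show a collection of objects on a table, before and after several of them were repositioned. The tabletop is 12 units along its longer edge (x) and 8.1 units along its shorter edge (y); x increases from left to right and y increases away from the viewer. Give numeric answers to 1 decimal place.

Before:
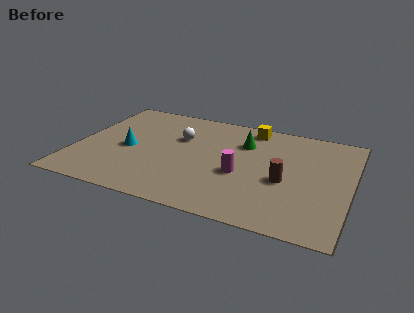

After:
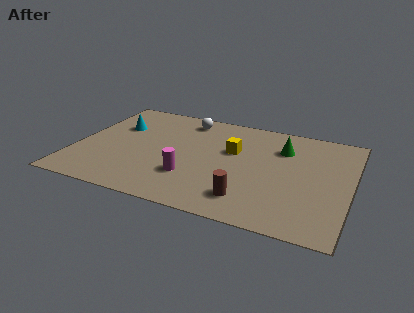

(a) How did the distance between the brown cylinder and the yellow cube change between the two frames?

-0.6

Before: roughly 4.1 units apart; after: 3.5. That's 0.6 units closer together.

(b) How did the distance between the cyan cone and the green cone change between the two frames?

+2.0

The distance was about 5.3 in the first image and 7.3 in the second, so they moved 2.0 units further apart.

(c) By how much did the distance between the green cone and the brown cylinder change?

+1.3

They were about 3.1 units apart before and 4.4 after — 1.3 units further apart.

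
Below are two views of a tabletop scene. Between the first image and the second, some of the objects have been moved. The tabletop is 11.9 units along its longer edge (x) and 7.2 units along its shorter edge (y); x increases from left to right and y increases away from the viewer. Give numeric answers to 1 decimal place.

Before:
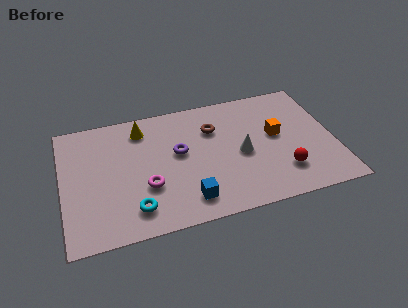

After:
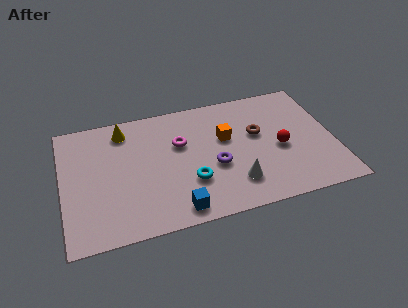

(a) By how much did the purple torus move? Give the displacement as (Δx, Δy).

(1.5, -1.2)

From the two frames, the purple torus sits at roughly (5.1, 4.1) before and (6.6, 2.9) after.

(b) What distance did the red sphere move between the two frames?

1.4

From (9.5, 1.8) to (9.5, 3.2), the red sphere covered √(0.0² + 1.4²) ≈ 1.4 units.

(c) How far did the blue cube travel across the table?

0.6

From (5.3, 1.3) to (4.8, 0.9), the blue cube covered √(0.5² + 0.4²) ≈ 0.6 units.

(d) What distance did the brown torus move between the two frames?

2.1

From (6.7, 5.1) to (8.6, 4.3), the brown torus covered √(1.9² + 0.8²) ≈ 2.1 units.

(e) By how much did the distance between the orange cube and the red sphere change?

+0.4

They were about 2.2 units apart before and 2.6 after — 0.4 units further apart.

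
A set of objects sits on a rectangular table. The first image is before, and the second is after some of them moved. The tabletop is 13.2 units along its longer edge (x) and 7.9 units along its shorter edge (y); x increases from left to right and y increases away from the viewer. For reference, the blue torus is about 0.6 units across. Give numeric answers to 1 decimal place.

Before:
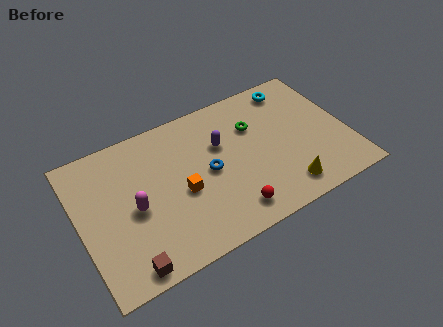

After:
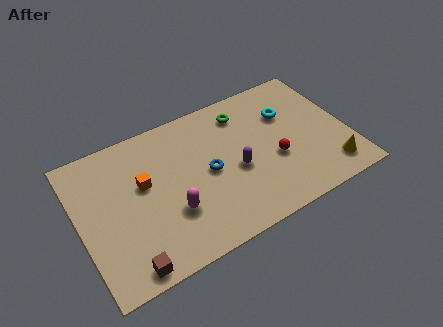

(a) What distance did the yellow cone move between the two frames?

2.3

From (9.7, 1.3) to (12.0, 1.4), the yellow cone covered √(2.3² + 0.1²) ≈ 2.3 units.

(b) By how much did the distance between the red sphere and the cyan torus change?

-4.3

The distance was about 6.8 in the first image and 2.5 in the second, so they moved 4.3 units closer together.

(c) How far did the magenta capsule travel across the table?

2.0

The magenta capsule moved from about (2.6, 3.6) to (4.3, 2.6), a distance of √(1.7² + 1.0²) ≈ 2.0.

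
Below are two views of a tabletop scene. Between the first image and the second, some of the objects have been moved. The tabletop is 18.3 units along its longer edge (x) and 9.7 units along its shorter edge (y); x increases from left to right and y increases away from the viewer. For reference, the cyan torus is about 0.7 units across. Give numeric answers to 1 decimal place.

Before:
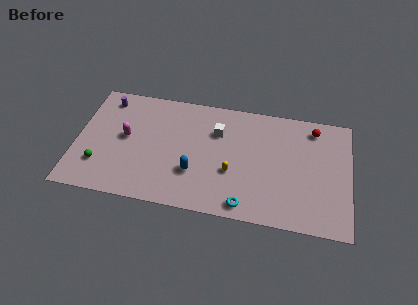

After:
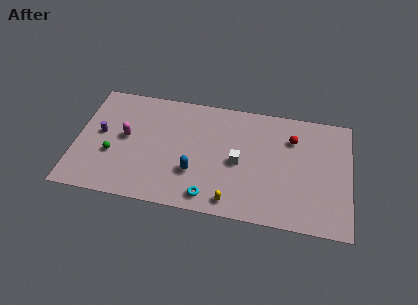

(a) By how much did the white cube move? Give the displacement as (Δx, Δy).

(1.5, -2.3)

The white cube was at about (9.4, 6.8) and moved to about (10.9, 4.5).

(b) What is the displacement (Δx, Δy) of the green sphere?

(0.8, 1.0)

From the two frames, the green sphere sits at roughly (1.7, 2.6) before and (2.5, 3.6) after.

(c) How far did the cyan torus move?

2.4

From (11.5, 1.1) to (9.1, 1.3), the cyan torus covered √(2.4² + 0.2²) ≈ 2.4 units.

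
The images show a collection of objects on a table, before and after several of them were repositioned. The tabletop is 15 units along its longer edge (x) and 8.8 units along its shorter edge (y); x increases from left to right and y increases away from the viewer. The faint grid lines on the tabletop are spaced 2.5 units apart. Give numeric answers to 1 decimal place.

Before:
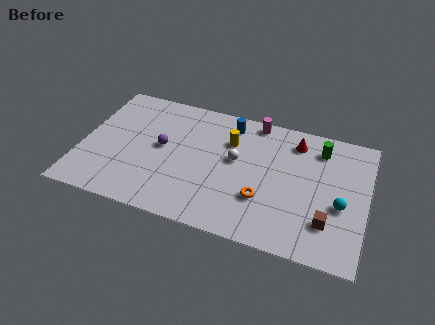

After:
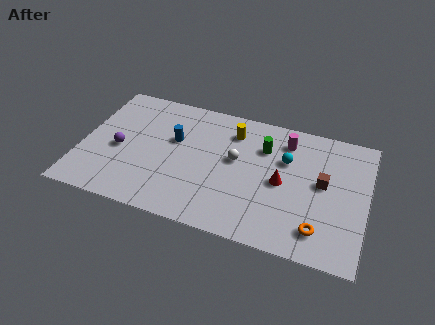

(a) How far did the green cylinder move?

3.0

The green cylinder was near (12.4, 7.1) before and (9.5, 6.3) after, so it travelled √(2.9² + 0.8²) ≈ 3.0 units.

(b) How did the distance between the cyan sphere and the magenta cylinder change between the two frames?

-5.2

They were about 6.5 units apart before and 1.3 after — 5.2 units closer together.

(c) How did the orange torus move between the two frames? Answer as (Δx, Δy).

(3.0, -1.1)

From the two frames, the orange torus sits at roughly (9.7, 2.8) before and (12.7, 1.7) after.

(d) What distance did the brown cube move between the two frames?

2.5

The brown cube moved from about (13.1, 2.3) to (12.7, 4.8), a distance of √(0.4² + 2.5²) ≈ 2.5.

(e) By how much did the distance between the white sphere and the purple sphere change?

+2.3

They were about 3.9 units apart before and 6.2 after — 2.3 units further apart.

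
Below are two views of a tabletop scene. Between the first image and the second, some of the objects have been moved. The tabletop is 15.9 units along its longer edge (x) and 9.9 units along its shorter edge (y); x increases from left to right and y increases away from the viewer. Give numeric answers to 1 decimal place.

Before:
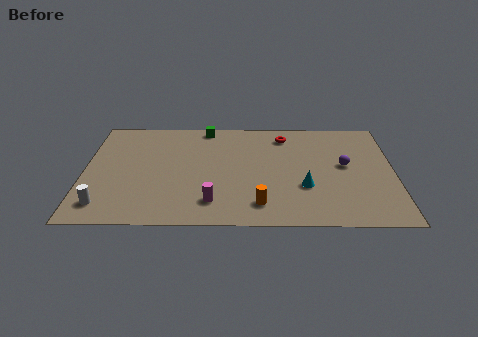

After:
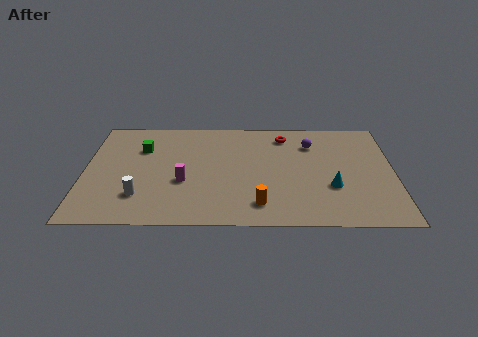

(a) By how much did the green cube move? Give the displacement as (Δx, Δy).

(-3.3, -2.1)

From the two frames, the green cube sits at roughly (6.2, 9.0) before and (2.9, 6.9) after.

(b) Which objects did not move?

the red torus and the orange cylinder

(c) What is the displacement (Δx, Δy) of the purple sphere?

(-1.7, 2.0)

The purple sphere started near (13.4, 5.4) and ended near (11.7, 7.4).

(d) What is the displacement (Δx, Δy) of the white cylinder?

(1.8, 0.8)

The white cylinder was at about (1.1, 1.7) and moved to about (2.9, 2.5).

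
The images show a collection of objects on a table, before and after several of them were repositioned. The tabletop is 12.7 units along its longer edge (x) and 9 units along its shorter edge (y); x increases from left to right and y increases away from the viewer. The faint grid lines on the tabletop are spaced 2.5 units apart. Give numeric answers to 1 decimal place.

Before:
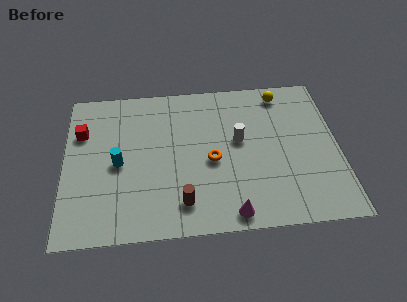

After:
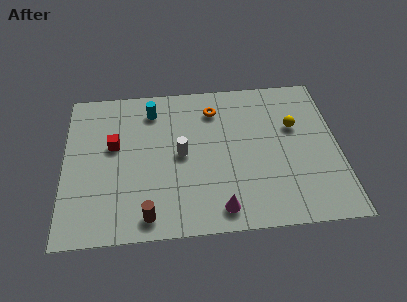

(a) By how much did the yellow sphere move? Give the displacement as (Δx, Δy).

(0.5, -2.1)

From the two frames, the yellow sphere sits at roughly (10.2, 7.8) before and (10.7, 5.7) after.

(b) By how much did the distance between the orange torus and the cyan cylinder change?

-1.4

They were about 4.3 units apart before and 2.9 after — 1.4 units closer together.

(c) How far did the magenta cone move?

0.6

From (7.6, 0.9) to (7.1, 1.2), the magenta cone covered √(0.5² + 0.3²) ≈ 0.6 units.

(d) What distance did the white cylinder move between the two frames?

2.8

The white cylinder moved from about (8.1, 5.1) to (5.4, 4.5), a distance of √(2.7² + 0.6²) ≈ 2.8.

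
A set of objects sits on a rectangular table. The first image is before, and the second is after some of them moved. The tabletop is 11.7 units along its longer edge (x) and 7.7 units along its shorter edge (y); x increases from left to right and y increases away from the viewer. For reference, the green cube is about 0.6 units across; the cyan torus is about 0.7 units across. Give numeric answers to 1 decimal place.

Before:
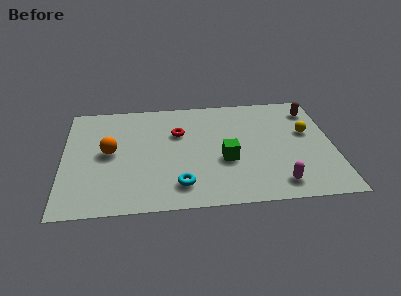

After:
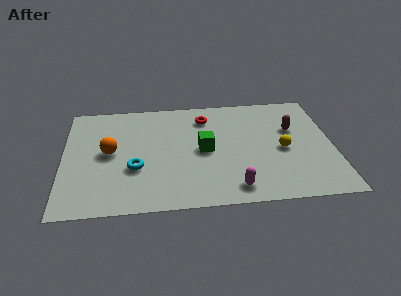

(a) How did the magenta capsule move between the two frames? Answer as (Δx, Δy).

(-1.9, -0.1)

The magenta capsule started near (9.2, 1.2) and ended near (7.3, 1.1).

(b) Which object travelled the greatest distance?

the cyan torus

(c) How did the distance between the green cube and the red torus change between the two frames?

-0.6

They were about 2.9 units apart before and 2.3 after — 0.6 units closer together.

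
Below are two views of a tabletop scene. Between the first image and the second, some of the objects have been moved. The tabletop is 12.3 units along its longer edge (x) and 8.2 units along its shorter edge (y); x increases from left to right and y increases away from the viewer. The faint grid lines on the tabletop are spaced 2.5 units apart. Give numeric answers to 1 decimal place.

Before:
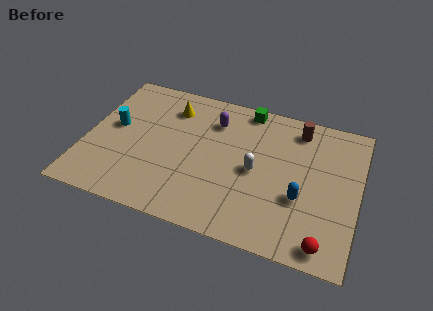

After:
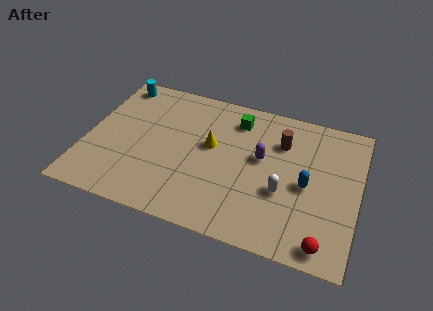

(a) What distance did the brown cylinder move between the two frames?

1.2

The brown cylinder was near (9.4, 6.9) before and (8.7, 5.9) after, so it travelled √(0.7² + 1.0²) ≈ 1.2 units.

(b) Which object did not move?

the red sphere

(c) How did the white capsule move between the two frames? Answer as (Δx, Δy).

(1.3, -0.8)

The white capsule was at about (7.7, 3.9) and moved to about (9.0, 3.1).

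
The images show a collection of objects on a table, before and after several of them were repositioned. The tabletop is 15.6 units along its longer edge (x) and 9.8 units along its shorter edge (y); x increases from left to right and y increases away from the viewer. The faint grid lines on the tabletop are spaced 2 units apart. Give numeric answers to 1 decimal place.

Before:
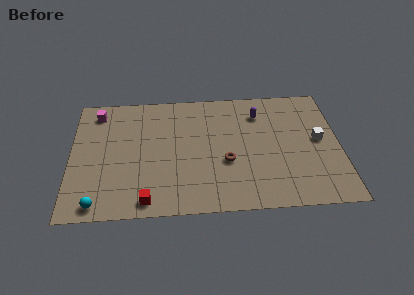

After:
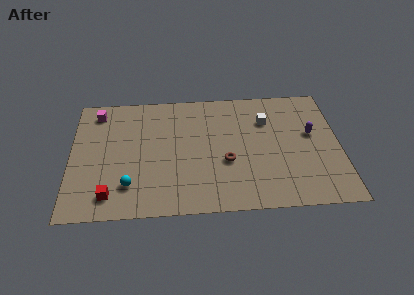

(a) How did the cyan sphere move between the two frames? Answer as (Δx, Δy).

(1.8, 1.3)

From the two frames, the cyan sphere sits at roughly (1.6, 1.0) before and (3.4, 2.3) after.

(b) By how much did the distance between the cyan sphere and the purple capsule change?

-0.4

They were about 11.5 units apart before and 11.1 after — 0.4 units closer together.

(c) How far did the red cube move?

2.2

The red cube moved from about (4.4, 1.1) to (2.3, 1.6), a distance of √(2.1² + 0.5²) ≈ 2.2.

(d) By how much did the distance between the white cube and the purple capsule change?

-1.3

They were about 4.2 units apart before and 2.9 after — 1.3 units closer together.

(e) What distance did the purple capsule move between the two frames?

3.6

The purple capsule was near (11.0, 7.6) before and (14.0, 5.7) after, so it travelled √(3.0² + 1.9²) ≈ 3.6 units.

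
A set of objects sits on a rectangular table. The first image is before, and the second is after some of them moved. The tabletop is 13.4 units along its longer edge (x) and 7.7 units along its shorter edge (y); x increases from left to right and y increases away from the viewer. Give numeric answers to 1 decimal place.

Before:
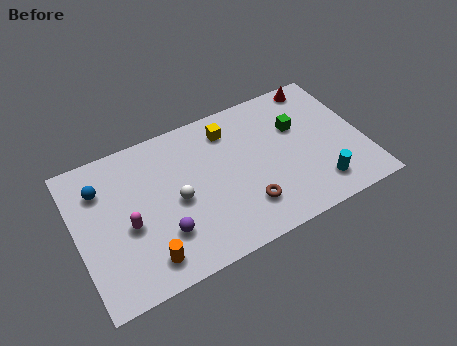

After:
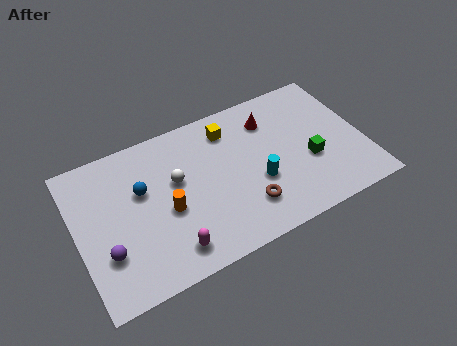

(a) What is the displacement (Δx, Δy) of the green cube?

(0.3, -2.0)

The green cube started near (10.5, 5.0) and ended near (10.8, 3.0).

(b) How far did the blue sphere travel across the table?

2.0

From (1.3, 5.7) to (3.1, 4.8), the blue sphere covered √(1.8² + 0.9²) ≈ 2.0 units.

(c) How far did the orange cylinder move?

2.3

The orange cylinder was near (2.9, 1.3) before and (4.1, 3.3) after, so it travelled √(1.2² + 2.0²) ≈ 2.3 units.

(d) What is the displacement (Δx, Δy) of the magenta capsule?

(1.7, -2.0)

The magenta capsule was at about (2.3, 3.3) and moved to about (4.0, 1.3).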